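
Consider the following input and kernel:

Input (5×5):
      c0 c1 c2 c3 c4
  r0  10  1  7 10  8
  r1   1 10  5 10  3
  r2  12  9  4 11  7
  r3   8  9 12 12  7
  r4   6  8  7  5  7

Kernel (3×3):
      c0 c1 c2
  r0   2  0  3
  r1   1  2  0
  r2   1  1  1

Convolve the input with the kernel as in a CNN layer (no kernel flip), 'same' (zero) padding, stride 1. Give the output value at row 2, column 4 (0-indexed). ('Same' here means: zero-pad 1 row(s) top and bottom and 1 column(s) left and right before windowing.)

64

The receptive field on the zero-padded input at this output position is [10 3 0 / 11 7 0 / 12 7 0]. Elementwise product with the kernel and sum: 10·2 + 0·3 + 11·1 + 7·2 + 12·1 + 7·1 + 0·1.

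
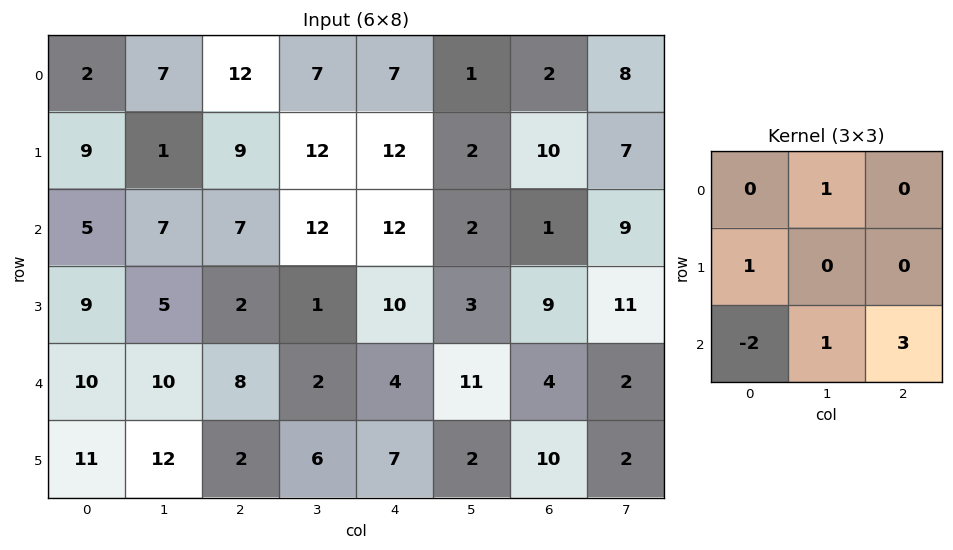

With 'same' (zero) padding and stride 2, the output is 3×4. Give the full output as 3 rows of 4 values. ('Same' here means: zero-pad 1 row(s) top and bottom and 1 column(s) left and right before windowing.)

Output[0,0]: The receptive field on the zero-padded input at this output position is [0 0 0 / 0 2 7 / 0 9 1]. Elementwise product with the kernel and sum: 0·1 + 0·1 + 0·-2 + 9·1 + 1·3.

12 50 1 28
33 11 41 48
56 8 13 32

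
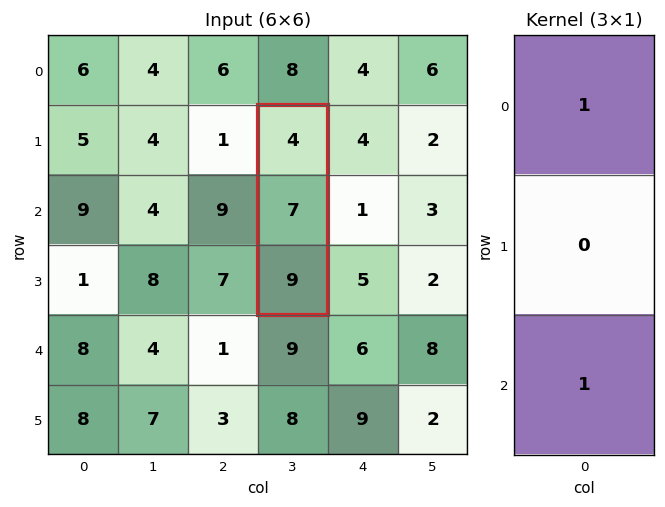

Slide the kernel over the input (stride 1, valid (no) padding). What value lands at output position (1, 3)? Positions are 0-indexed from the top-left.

The receptive field on the input at this output position is [4 / 7 / 9]. Elementwise product with the kernel and sum: 4·1 + 9·1.

13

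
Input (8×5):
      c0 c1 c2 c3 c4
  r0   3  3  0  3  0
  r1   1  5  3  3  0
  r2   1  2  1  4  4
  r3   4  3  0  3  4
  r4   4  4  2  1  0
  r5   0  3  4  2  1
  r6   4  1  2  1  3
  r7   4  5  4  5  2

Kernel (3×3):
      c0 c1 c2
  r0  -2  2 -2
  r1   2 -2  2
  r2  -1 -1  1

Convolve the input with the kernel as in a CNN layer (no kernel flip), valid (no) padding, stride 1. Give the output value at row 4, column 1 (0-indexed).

-6

The receptive field on the input at this output position is [4 2 1 / 3 4 2 / 1 2 1]. Elementwise product with the kernel and sum: 4·-2 + 2·2 + 1·-2 + 3·2 + 4·-2 + 2·2 + 1·-1 + 2·-1 + 1·1.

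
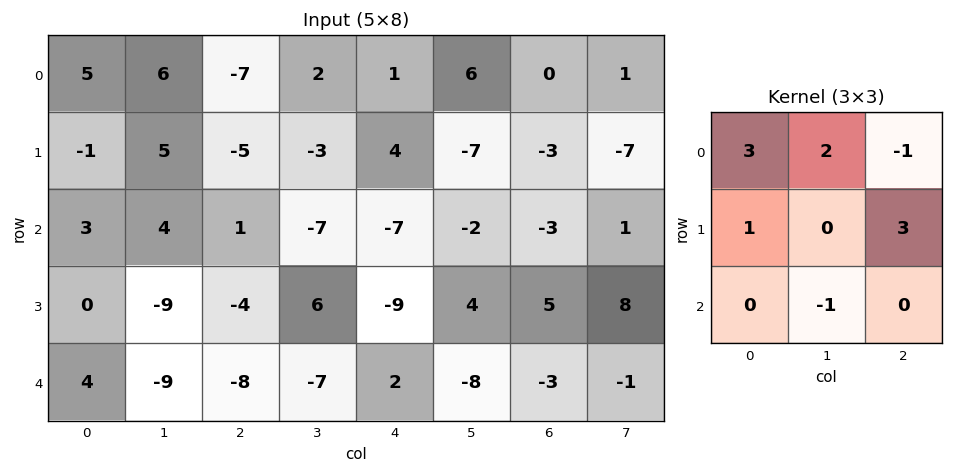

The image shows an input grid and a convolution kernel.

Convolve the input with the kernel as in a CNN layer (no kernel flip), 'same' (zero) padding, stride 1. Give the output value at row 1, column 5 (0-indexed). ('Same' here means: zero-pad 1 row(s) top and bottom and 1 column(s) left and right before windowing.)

The receptive field on the zero-padded input at this output position is [1 6 0 / 4 -7 -3 / -7 -2 -3]. Elementwise product with the kernel and sum: 1·3 + 6·2 + 0·-1 + 4·1 + -3·3 + -2·-1.

12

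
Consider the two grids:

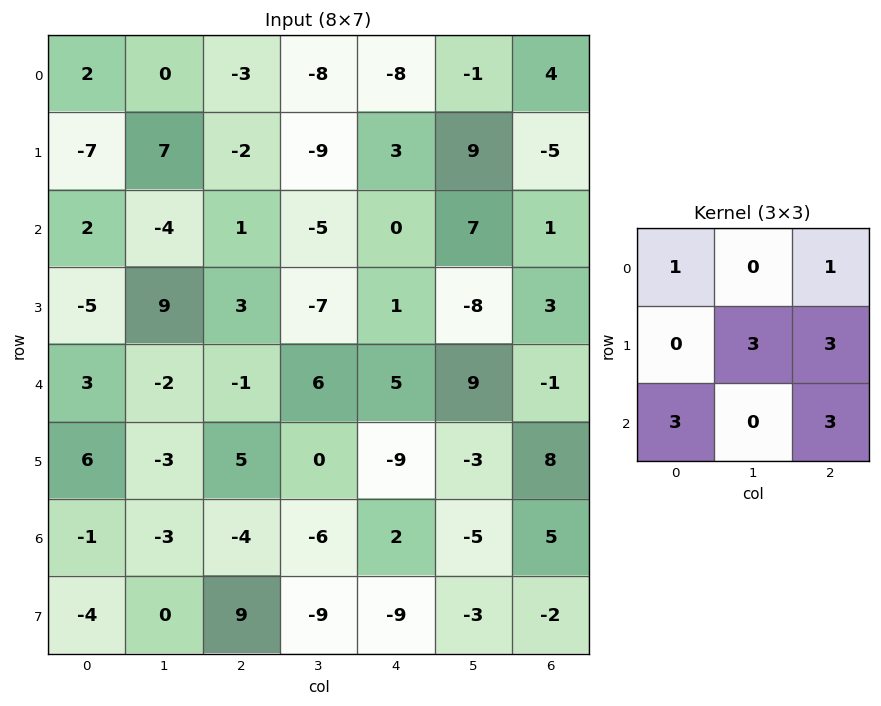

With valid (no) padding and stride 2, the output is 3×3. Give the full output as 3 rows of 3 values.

Output[0,0]: The receptive field on the input at this output position is [2 0 -3 / -7 7 -2 / 2 -4 1]. Elementwise product with the kernel and sum: 2·1 + -3·1 + 7·3 + -2·3 + 2·3 + 1·3.

23 -26 11
45 -5 -2
-7 -29 40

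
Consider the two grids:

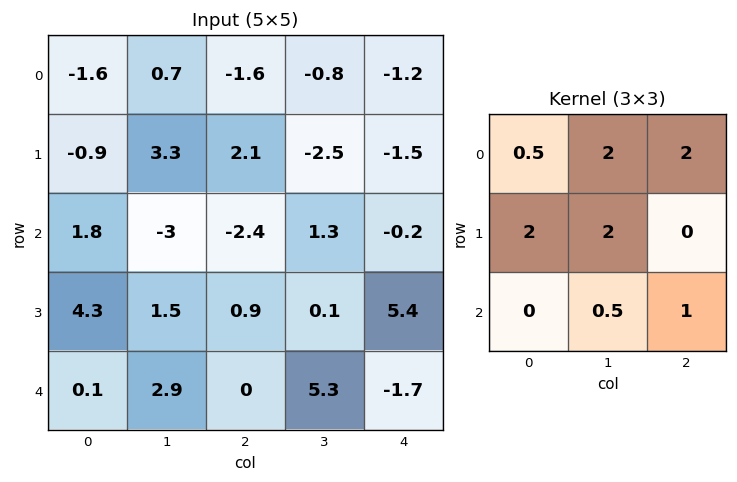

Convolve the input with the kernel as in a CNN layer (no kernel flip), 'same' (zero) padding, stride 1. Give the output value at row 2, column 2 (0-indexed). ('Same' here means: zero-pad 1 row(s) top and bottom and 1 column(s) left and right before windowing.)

The receptive field on the zero-padded input at this output position is [3.3 2.1 -2.5 / -3 -2.4 1.3 / 1.5 0.9 0.1]. Elementwise product with the kernel and sum: 3.3·0.5 + 2.1·2 + -2.5·2 + -3·2 + -2.4·2 + 0.9·0.5 + 0.1·1.

-9.4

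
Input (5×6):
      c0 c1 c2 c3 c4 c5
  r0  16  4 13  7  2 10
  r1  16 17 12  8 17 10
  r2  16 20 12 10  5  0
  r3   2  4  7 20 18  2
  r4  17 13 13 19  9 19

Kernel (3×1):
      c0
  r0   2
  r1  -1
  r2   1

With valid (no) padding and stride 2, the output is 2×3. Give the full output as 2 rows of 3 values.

32 26 -8
47 30 1

Output[0,0]: The receptive field on the input at this output position is [16 / 16 / 16]. Elementwise product with the kernel and sum: 16·2 + 16·-1 + 16·1.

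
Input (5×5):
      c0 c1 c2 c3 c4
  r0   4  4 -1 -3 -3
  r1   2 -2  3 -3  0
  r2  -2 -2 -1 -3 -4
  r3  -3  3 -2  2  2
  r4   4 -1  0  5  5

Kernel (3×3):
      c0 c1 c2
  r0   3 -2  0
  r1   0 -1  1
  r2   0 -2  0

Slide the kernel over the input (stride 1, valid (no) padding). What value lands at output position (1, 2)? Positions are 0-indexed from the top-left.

10

The receptive field on the input at this output position is [3 -3 0 / -1 -3 -4 / -2 2 2]. Elementwise product with the kernel and sum: 3·3 + -3·-2 + -3·-1 + -4·1 + 2·-2.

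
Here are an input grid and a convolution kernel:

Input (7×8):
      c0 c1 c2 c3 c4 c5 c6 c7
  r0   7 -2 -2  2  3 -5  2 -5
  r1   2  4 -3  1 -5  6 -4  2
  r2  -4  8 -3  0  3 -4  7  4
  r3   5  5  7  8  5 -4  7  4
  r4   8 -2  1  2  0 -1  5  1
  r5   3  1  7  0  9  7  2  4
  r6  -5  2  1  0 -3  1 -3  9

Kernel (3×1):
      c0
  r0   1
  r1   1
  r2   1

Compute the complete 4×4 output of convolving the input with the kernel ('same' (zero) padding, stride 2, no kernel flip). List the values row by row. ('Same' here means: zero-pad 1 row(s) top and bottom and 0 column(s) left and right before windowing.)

Output[0,0]: The receptive field on the zero-padded input at this output position is [0 / 7 / 2]. Elementwise product with the kernel and sum: 0·1 + 7·1 + 2·1.
Output[0,1]: The receptive field on the zero-padded input at this output position is [0 / -2 / -3]. Elementwise product with the kernel and sum: 0·1 + -2·1 + -3·1.

9 -5 -2 -2
3 1 3 10
16 15 14 14
-2 8 6 -1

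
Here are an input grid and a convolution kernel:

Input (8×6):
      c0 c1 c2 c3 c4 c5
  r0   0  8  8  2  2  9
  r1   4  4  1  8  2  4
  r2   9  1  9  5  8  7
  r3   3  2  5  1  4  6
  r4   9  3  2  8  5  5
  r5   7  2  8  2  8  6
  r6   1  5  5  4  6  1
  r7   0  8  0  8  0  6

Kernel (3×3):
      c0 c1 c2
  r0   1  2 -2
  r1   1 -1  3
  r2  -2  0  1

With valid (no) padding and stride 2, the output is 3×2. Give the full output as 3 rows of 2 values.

-6 -3
-7 20
43 34

Output[0,0]: The receptive field on the input at this output position is [0 8 8 / 4 4 1 / 9 1 9]. Elementwise product with the kernel and sum: 0·1 + 8·2 + 8·-2 + 4·1 + 4·-1 + 1·3 + 9·-2 + 9·1.
Output[0,1]: The receptive field on the input at this output position is [8 2 2 / 1 8 2 / 9 5 8]. Elementwise product with the kernel and sum: 8·1 + 2·2 + 2·-2 + 1·1 + 8·-1 + 2·3 + 9·-2 + 8·1.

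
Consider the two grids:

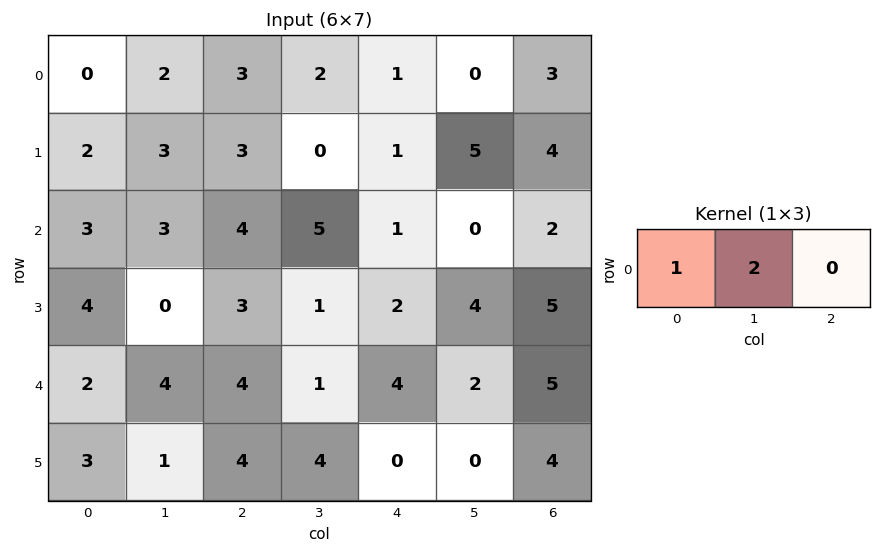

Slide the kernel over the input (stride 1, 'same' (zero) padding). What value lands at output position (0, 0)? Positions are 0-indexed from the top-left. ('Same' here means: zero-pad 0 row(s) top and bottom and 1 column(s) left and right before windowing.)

The receptive field on the zero-padded input at this output position is [0 0 2]. Elementwise product with the kernel and sum: 0·1 + 0·2.

0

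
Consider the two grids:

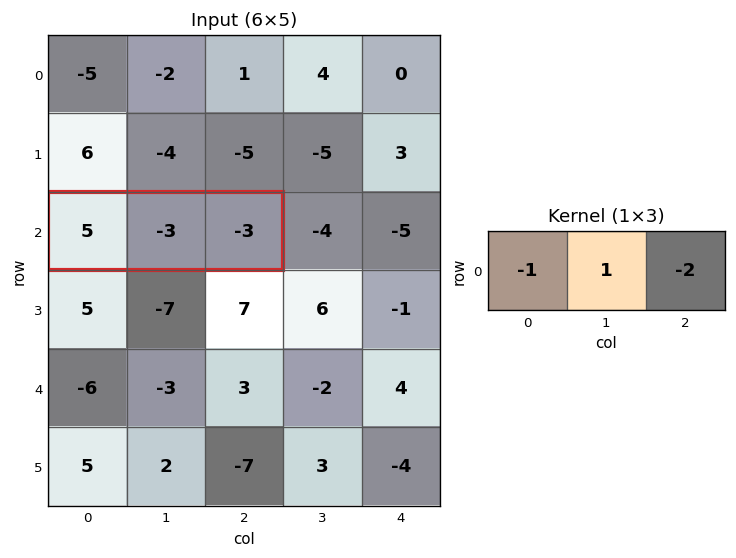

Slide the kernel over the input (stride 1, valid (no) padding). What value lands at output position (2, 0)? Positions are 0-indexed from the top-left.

-2

The receptive field on the input at this output position is [5 -3 -3]. Elementwise product with the kernel and sum: 5·-1 + -3·1 + -3·-2.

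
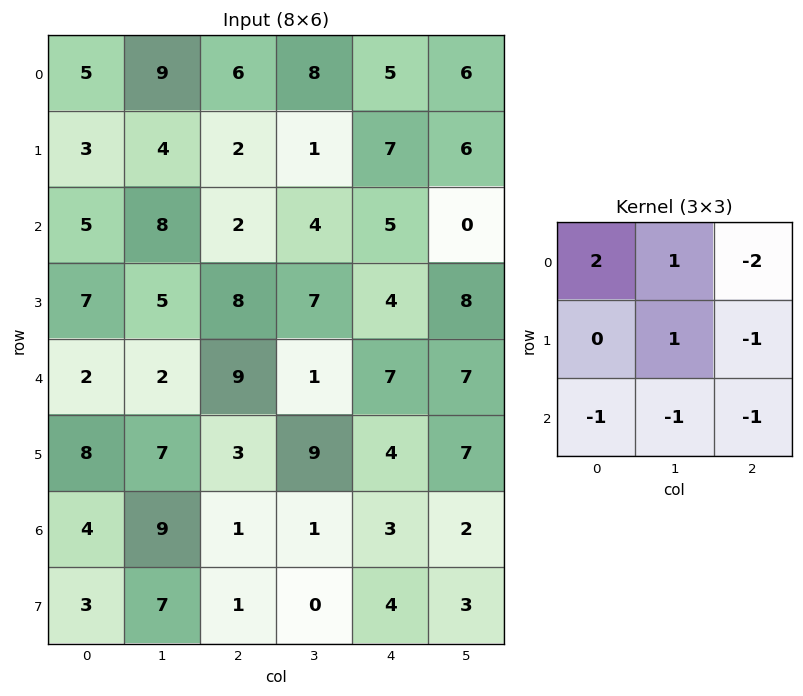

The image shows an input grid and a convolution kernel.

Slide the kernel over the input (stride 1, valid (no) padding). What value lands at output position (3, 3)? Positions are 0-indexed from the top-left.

-18

The receptive field on the input at this output position is [7 4 8 / 1 7 7 / 9 4 7]. Elementwise product with the kernel and sum: 7·2 + 4·1 + 8·-2 + 7·1 + 7·-1 + 9·-1 + 4·-1 + 7·-1.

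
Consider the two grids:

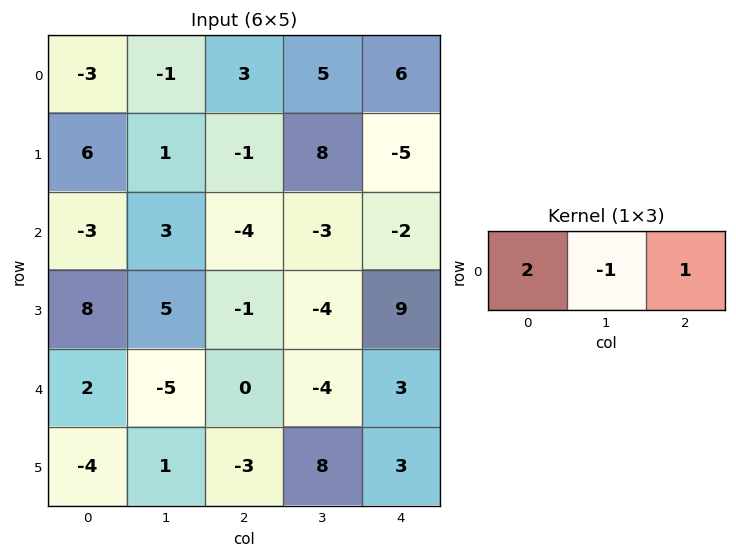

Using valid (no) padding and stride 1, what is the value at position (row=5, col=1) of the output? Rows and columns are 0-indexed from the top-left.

The receptive field on the input at this output position is [1 -3 8]. Elementwise product with the kernel and sum: 1·2 + -3·-1 + 8·1.

13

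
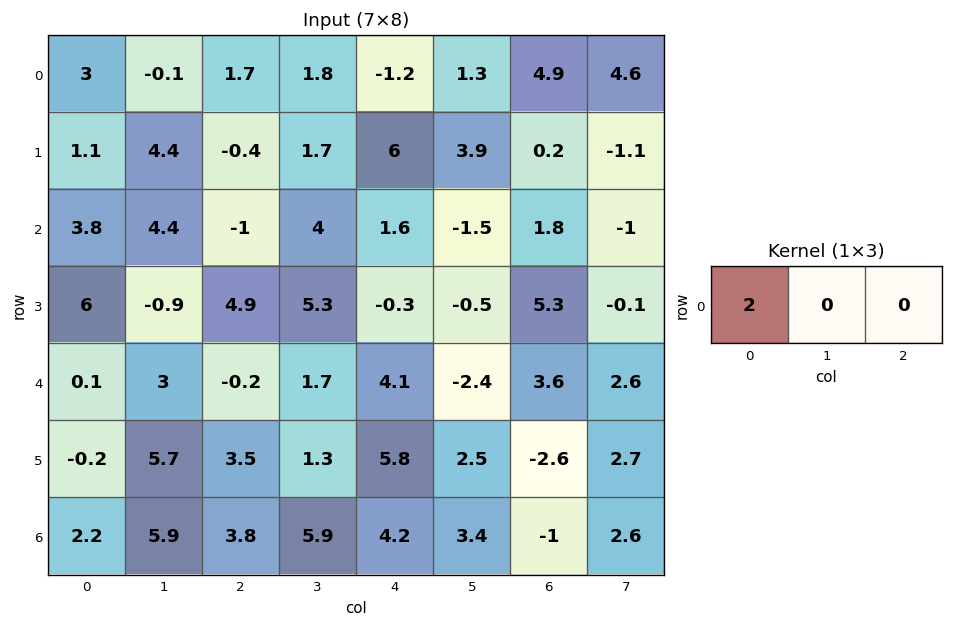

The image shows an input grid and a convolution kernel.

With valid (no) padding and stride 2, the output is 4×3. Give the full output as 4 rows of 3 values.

Output[0,0]: The receptive field on the input at this output position is [3 -0.1 1.7]. Elementwise product with the kernel and sum: 3·2.

6 3.4 -2.4
7.6 -2 3.2
0.2 -0.4 8.2
4.4 7.6 8.4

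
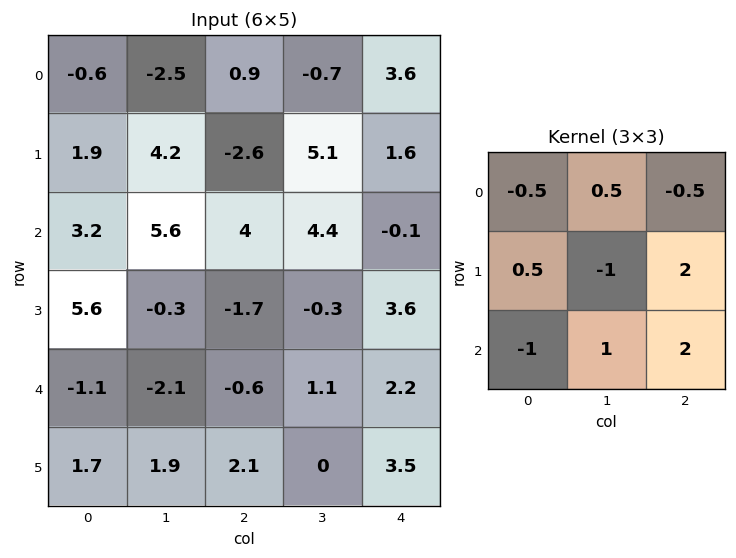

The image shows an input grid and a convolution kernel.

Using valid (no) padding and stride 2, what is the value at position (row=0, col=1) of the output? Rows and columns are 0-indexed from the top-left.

-5.6

The receptive field on the input at this output position is [0.9 -0.7 3.6 / -2.6 5.1 1.6 / 4 4.4 -0.1]. Elementwise product with the kernel and sum: 0.9·-0.5 + -0.7·0.5 + 3.6·-0.5 + -2.6·0.5 + 5.1·-1 + 1.6·2 + 4·-1 + 4.4·1 + -0.1·2.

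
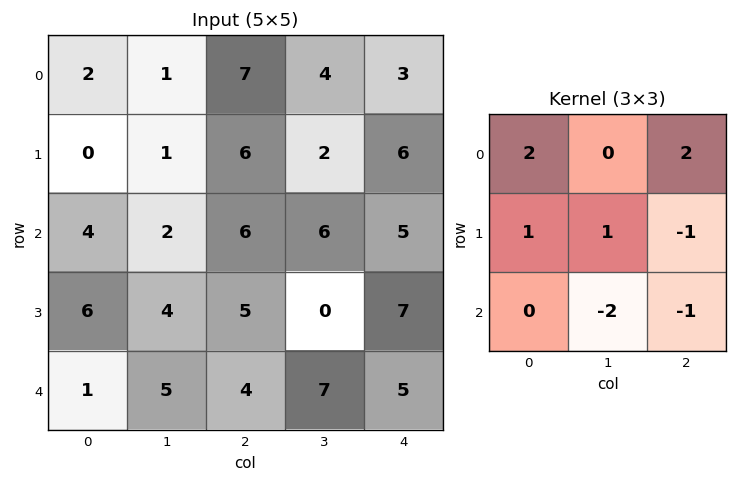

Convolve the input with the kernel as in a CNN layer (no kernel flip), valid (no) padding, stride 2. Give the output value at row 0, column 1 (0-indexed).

The receptive field on the input at this output position is [7 4 3 / 6 2 6 / 6 6 5]. Elementwise product with the kernel and sum: 7·2 + 3·2 + 6·1 + 2·1 + 6·-1 + 6·-2 + 5·-1.

5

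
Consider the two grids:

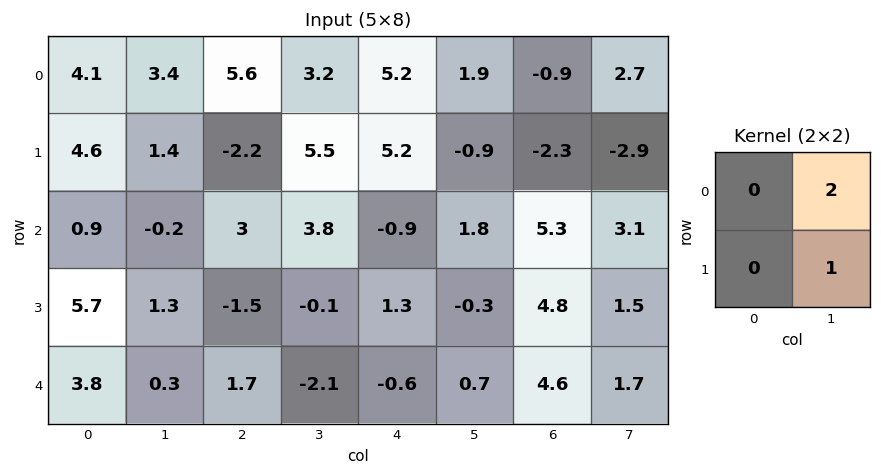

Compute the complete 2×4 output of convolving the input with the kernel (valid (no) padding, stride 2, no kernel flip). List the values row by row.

Output[0,0]: The receptive field on the input at this output position is [4.1 3.4 / 4.6 1.4]. Elementwise product with the kernel and sum: 3.4·2 + 1.4·1.
Output[0,1]: The receptive field on the input at this output position is [5.6 3.2 / -2.2 5.5]. Elementwise product with the kernel and sum: 3.2·2 + 5.5·1.

8.2 11.9 2.9 2.5
0.9 7.5 3.3 7.7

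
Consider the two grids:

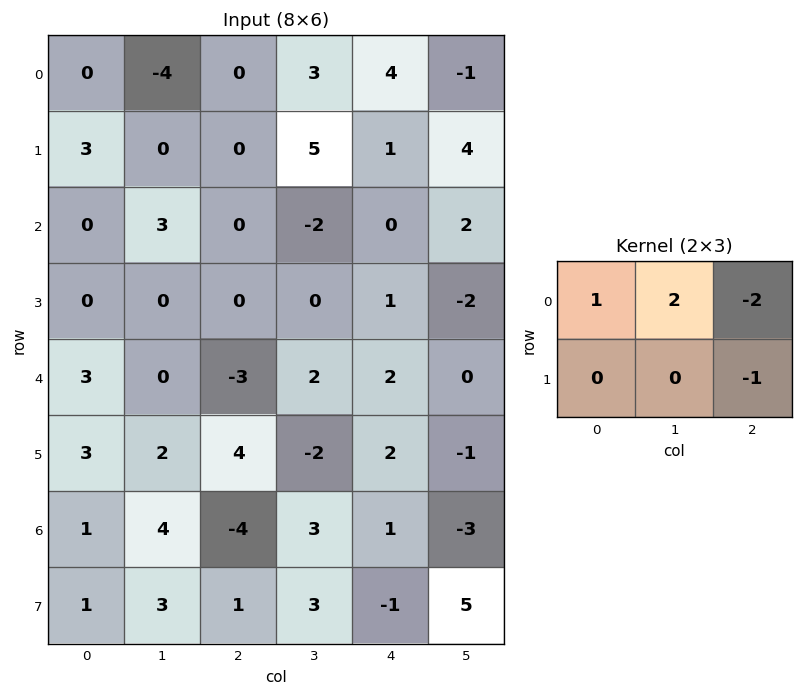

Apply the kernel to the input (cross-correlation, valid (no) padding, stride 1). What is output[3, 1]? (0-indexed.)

The receptive field on the input at this output position is [0 0 0 / 0 -3 2]. Elementwise product with the kernel and sum: 0·1 + 0·2 + 0·-2 + 2·-1.

-2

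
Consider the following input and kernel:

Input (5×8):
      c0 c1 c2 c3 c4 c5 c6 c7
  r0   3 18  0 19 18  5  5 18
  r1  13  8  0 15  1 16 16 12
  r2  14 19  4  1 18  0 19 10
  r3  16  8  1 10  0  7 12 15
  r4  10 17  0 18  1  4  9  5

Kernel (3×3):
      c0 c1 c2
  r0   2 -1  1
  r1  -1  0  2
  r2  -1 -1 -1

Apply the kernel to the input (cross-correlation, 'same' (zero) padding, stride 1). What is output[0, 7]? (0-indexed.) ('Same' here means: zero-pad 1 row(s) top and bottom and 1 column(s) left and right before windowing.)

-33

The receptive field on the zero-padded input at this output position is [0 0 0 / 5 18 0 / 16 12 0]. Elementwise product with the kernel and sum: 0·2 + 0·-1 + 0·1 + 5·-1 + 0·2 + 16·-1 + 12·-1 + 0·-1.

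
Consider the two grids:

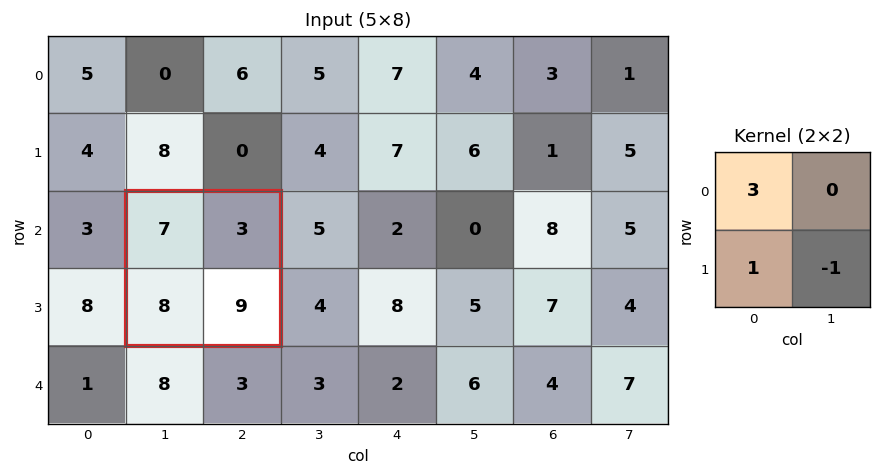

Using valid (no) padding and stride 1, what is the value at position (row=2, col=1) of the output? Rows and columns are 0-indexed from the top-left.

20

The receptive field on the input at this output position is [7 3 / 8 9]. Elementwise product with the kernel and sum: 7·3 + 8·1 + 9·-1.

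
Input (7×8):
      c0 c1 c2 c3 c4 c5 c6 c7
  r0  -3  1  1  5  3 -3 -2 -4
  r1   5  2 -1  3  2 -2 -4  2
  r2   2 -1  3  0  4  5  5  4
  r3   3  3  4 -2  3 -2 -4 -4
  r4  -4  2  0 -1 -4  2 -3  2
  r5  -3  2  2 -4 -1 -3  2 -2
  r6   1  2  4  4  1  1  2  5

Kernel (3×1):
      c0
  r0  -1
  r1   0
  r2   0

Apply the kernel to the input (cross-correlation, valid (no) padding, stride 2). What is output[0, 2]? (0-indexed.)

-3

The receptive field on the input at this output position is [3 / 2 / 4]. Elementwise product with the kernel and sum: 3·-1.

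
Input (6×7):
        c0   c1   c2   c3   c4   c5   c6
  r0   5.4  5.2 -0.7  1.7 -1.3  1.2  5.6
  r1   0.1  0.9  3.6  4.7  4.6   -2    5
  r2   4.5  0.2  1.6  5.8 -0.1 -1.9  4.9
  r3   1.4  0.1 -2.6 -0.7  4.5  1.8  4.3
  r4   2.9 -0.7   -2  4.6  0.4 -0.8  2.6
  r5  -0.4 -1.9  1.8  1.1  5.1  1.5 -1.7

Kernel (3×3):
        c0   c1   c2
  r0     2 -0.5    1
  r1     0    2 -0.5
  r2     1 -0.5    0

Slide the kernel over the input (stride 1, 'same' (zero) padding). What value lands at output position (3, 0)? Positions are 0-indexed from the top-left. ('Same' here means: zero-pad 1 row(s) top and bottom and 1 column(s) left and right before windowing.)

-0.75

The receptive field on the zero-padded input at this output position is [0 4.5 0.2 / 0 1.4 0.1 / 0 2.9 -0.7]. Elementwise product with the kernel and sum: 0·2 + 4.5·-0.5 + 0.2·1 + 1.4·2 + 0.1·-0.5 + 0·1 + 2.9·-0.5.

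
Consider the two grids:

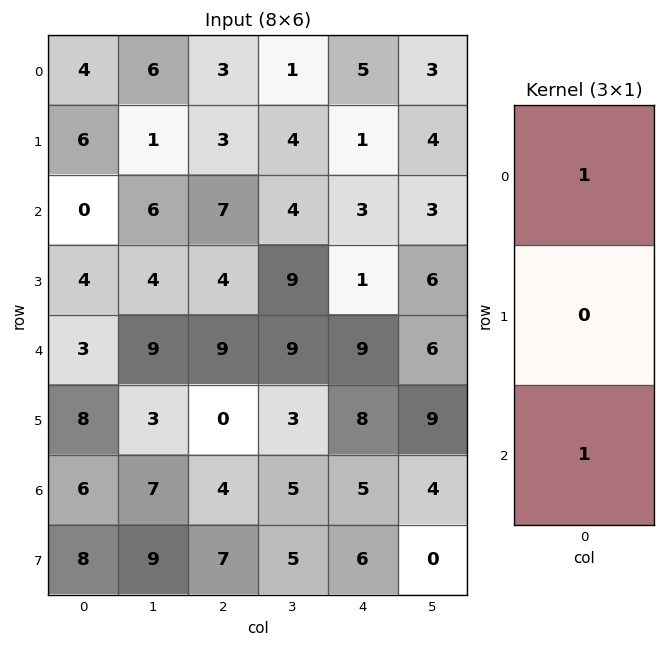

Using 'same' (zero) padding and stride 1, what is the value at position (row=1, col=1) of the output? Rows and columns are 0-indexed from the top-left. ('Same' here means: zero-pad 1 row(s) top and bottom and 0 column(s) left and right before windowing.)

12

The receptive field on the zero-padded input at this output position is [6 / 1 / 6]. Elementwise product with the kernel and sum: 6·1 + 6·1.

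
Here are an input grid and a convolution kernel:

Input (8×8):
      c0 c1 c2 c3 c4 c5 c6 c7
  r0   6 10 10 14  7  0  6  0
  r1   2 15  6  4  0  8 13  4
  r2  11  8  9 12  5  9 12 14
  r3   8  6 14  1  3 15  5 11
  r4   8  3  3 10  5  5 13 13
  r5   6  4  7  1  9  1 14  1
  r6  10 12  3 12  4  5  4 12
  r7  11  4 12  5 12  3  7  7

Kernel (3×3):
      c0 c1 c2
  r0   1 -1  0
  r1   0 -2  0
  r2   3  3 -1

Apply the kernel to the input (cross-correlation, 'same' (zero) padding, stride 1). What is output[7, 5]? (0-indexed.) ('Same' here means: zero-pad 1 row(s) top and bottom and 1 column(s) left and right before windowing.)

The receptive field on the zero-padded input at this output position is [4 5 4 / 12 3 7 / 0 0 0]. Elementwise product with the kernel and sum: 4·1 + 5·-1 + 3·-2 + 0·3 + 0·3 + 0·-1.

-7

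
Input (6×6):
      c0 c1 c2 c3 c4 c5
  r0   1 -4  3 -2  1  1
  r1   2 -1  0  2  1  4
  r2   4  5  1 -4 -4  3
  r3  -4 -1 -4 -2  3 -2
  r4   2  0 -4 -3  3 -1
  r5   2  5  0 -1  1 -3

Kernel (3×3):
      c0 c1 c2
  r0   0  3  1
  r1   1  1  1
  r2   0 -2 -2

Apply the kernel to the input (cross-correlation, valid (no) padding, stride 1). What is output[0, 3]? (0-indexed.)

The receptive field on the input at this output position is [-2 1 1 / 2 1 4 / -4 -4 3]. Elementwise product with the kernel and sum: 1·3 + 1·1 + 2·1 + 1·1 + 4·1 + -4·-2 + 3·-2.

13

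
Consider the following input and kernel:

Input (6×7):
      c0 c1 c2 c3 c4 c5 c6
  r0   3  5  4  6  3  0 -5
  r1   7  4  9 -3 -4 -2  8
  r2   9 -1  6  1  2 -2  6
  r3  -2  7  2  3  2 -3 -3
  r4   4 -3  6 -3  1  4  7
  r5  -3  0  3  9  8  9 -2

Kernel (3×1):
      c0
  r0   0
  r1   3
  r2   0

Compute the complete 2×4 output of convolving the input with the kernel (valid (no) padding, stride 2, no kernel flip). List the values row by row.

Output[0,0]: The receptive field on the input at this output position is [3 / 7 / 9]. Elementwise product with the kernel and sum: 7·3.
Output[0,1]: The receptive field on the input at this output position is [4 / 9 / 6]. Elementwise product with the kernel and sum: 9·3.

21 27 -12 24
-6 6 6 -9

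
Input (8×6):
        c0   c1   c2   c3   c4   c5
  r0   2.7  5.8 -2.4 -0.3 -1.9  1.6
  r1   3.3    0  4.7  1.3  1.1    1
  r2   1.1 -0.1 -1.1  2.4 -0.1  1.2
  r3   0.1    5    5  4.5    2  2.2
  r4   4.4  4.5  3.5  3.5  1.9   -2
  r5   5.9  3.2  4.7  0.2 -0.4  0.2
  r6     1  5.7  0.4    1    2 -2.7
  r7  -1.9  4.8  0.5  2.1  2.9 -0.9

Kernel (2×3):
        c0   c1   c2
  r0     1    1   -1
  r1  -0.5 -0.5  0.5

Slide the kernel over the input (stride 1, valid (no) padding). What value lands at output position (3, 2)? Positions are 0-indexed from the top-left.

The receptive field on the input at this output position is [5 4.5 2 / 3.5 3.5 1.9]. Elementwise product with the kernel and sum: 5·1 + 4.5·1 + 2·-1 + 3.5·-0.5 + 3.5·-0.5 + 1.9·0.5.

4.95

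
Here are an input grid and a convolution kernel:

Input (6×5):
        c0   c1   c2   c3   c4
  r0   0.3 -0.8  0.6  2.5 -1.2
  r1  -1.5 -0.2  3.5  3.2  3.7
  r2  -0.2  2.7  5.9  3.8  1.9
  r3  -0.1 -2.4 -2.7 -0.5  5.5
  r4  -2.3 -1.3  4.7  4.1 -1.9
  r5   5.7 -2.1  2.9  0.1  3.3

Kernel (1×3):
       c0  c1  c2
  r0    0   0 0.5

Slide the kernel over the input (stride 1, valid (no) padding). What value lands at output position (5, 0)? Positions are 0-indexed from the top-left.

The receptive field on the input at this output position is [5.7 -2.1 2.9]. Elementwise product with the kernel and sum: 2.9·0.5.

1.45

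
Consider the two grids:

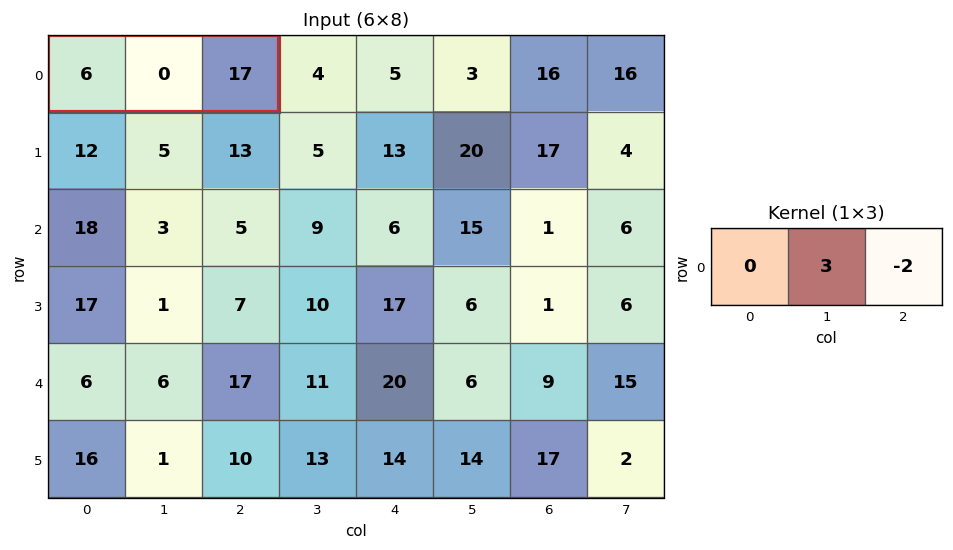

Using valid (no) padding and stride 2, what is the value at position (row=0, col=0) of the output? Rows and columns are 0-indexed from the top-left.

The receptive field on the input at this output position is [6 0 17]. Elementwise product with the kernel and sum: 0·3 + 17·-2.

-34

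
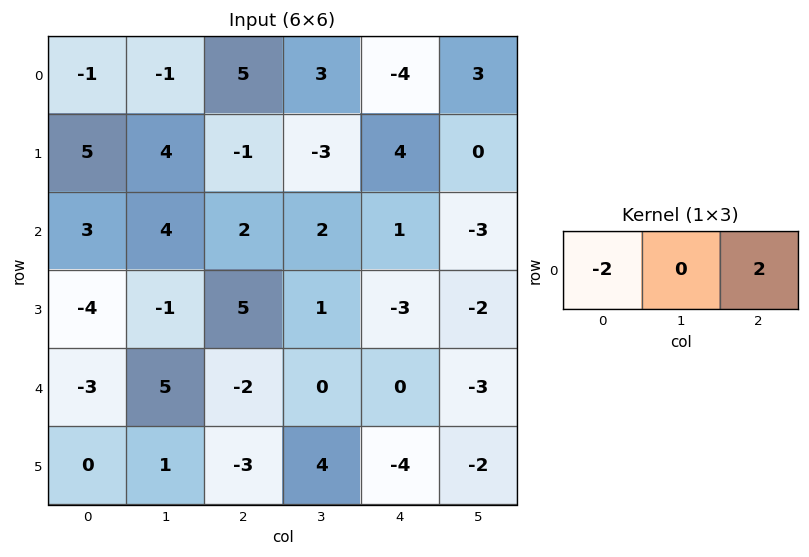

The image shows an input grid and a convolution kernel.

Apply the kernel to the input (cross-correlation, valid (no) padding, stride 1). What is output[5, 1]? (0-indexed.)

The receptive field on the input at this output position is [1 -3 4]. Elementwise product with the kernel and sum: 1·-2 + 4·2.

6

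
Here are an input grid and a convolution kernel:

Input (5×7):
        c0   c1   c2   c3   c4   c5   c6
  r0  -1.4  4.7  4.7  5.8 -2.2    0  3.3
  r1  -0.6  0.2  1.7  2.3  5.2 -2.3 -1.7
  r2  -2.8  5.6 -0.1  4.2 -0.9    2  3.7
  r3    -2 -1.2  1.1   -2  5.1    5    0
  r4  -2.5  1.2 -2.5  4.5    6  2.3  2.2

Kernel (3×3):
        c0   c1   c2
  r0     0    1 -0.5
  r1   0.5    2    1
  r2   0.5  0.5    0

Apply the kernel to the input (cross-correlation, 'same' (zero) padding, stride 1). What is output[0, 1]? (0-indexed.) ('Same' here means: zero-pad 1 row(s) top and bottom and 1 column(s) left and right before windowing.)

The receptive field on the zero-padded input at this output position is [0 0 0 / -1.4 4.7 4.7 / -0.6 0.2 1.7]. Elementwise product with the kernel and sum: 0·1 + 0·-0.5 + -1.4·0.5 + 4.7·2 + 4.7·1 + -0.6·0.5 + 0.2·0.5.

13.2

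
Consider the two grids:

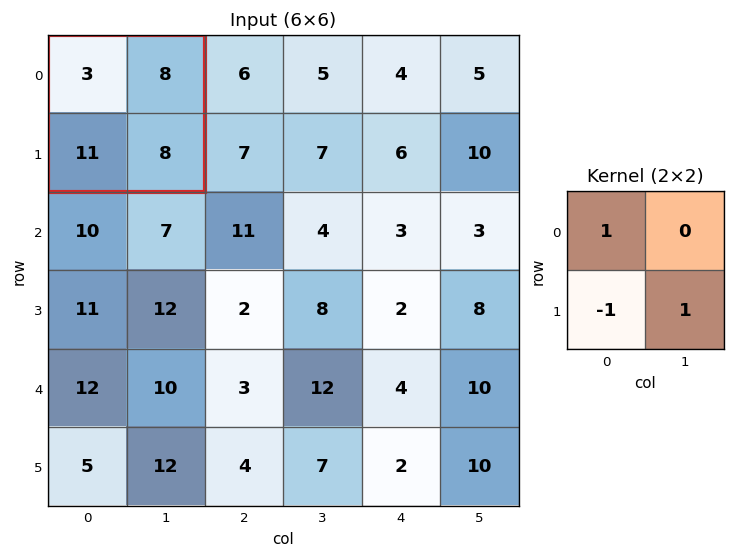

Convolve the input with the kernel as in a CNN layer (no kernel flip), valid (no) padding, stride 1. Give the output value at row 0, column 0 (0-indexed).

The receptive field on the input at this output position is [3 8 / 11 8]. Elementwise product with the kernel and sum: 3·1 + 11·-1 + 8·1.

0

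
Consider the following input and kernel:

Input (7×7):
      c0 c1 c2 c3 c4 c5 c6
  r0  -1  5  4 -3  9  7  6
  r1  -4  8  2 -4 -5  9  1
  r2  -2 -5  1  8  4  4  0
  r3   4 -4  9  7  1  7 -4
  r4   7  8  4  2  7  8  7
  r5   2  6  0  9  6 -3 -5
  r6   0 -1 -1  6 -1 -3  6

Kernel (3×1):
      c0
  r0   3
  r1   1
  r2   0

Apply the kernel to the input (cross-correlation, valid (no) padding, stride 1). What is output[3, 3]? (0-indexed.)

The receptive field on the input at this output position is [7 / 2 / 9]. Elementwise product with the kernel and sum: 7·3 + 2·1.

23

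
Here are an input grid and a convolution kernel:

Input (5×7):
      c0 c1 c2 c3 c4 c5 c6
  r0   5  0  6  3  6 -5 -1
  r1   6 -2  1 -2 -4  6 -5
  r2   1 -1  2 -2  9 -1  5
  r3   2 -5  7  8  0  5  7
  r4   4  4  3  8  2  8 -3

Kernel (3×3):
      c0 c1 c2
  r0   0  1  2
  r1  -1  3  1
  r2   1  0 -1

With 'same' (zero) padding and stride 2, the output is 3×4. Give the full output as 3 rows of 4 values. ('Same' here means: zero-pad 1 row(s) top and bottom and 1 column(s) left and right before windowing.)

Output[0,0]: The receptive field on the zero-padded input at this output position is [0 0 0 / 0 5 0 / 0 6 -2]. Elementwise product with the kernel and sum: 0·1 + 0·2 + 0·-1 + 5·3 + 0·1 + 0·1 + -2·-1.
Output[0,1]: The receptive field on the zero-padded input at this output position is [0 0 0 / 0 6 3 / -2 1 -2]. Elementwise product with the kernel and sum: 0·1 + 0·2 + 0·-1 + 6·3 + 3·1 + -2·1 + -2·-1.

17 21 2 8
9 -11 39 16
8 36 16 -10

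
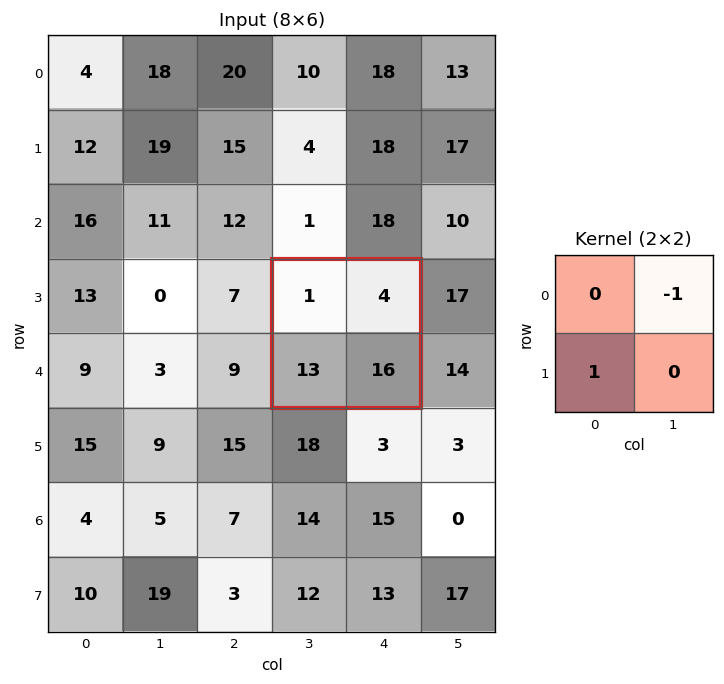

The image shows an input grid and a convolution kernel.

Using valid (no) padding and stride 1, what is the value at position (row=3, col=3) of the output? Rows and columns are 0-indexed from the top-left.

The receptive field on the input at this output position is [1 4 / 13 16]. Elementwise product with the kernel and sum: 4·-1 + 13·1.

9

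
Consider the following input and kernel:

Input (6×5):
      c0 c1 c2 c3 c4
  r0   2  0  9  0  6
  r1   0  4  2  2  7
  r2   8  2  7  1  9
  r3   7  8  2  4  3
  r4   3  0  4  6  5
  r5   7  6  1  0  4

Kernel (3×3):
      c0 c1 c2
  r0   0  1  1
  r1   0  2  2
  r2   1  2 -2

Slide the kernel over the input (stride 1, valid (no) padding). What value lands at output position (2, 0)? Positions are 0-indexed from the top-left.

The receptive field on the input at this output position is [8 2 7 / 7 8 2 / 3 0 4]. Elementwise product with the kernel and sum: 2·1 + 7·1 + 8·2 + 2·2 + 3·1 + 0·2 + 4·-2.

24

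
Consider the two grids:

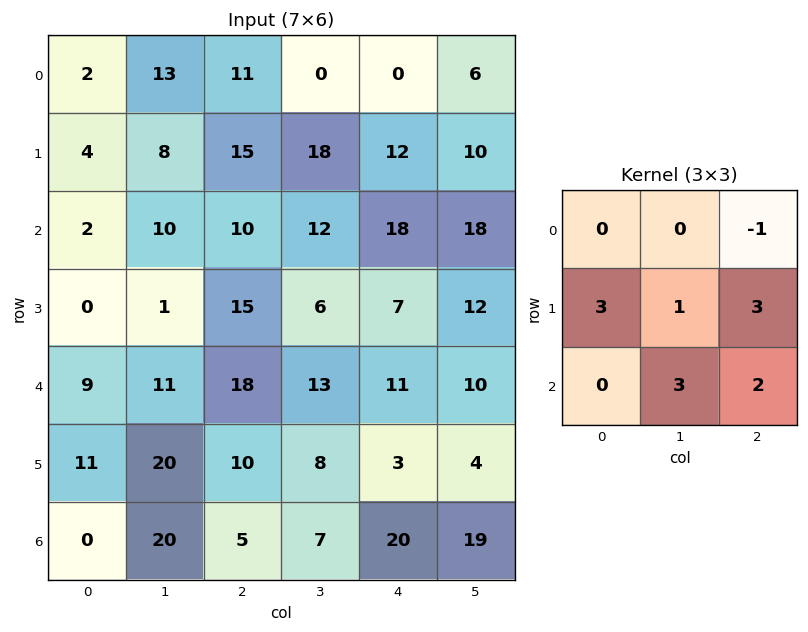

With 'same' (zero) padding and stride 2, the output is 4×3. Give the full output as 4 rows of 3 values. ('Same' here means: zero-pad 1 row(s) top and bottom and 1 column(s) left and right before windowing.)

69 131 74
26 115 143
114 130 85
40 78 94

Output[0,0]: The receptive field on the zero-padded input at this output position is [0 0 0 / 0 2 13 / 0 4 8]. Elementwise product with the kernel and sum: 0·-1 + 0·3 + 2·1 + 13·3 + 4·3 + 8·2.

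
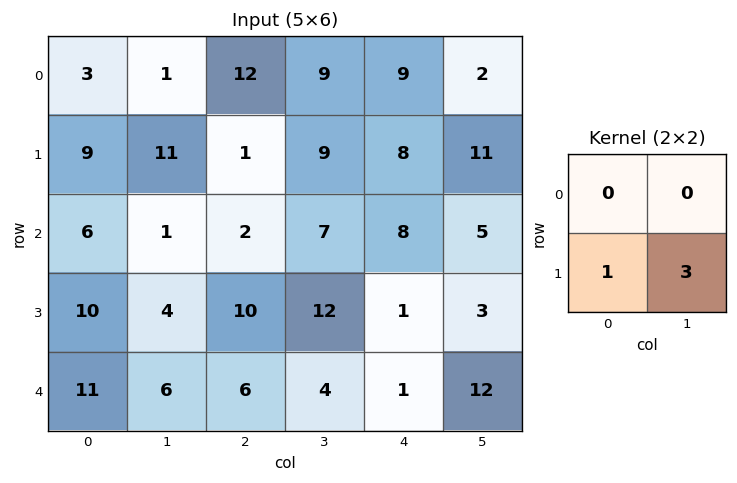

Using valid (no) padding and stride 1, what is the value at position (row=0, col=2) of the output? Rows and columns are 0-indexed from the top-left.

28

The receptive field on the input at this output position is [12 9 / 1 9]. Elementwise product with the kernel and sum: 1·1 + 9·3.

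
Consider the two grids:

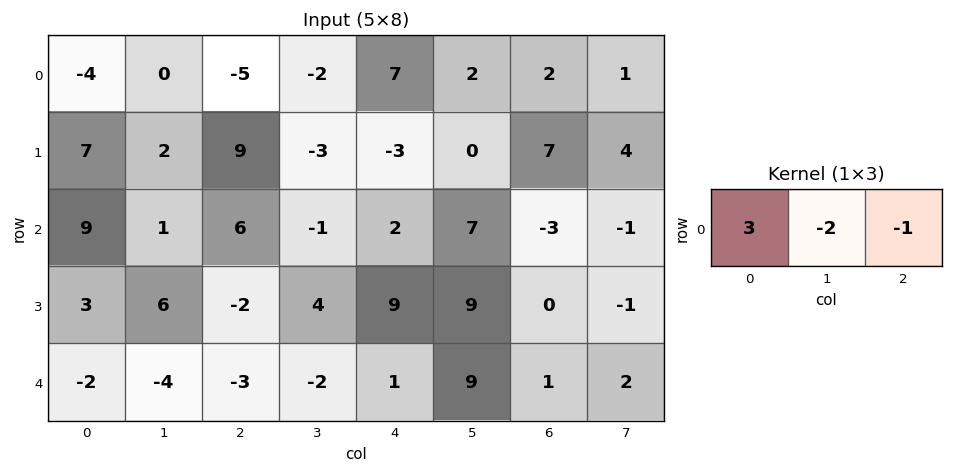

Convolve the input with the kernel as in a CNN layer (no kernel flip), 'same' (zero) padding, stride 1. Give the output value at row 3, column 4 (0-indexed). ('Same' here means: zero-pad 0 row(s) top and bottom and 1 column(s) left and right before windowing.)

The receptive field on the zero-padded input at this output position is [4 9 9]. Elementwise product with the kernel and sum: 4·3 + 9·-2 + 9·-1.

-15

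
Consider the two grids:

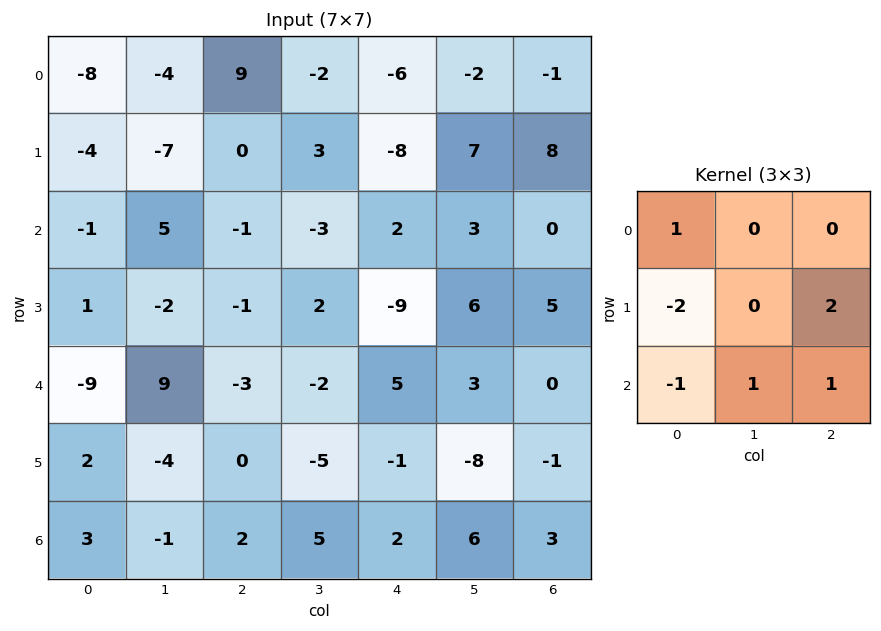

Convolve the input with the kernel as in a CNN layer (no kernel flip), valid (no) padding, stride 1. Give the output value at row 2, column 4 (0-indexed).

28

The receptive field on the input at this output position is [2 3 0 / -9 6 5 / 5 3 0]. Elementwise product with the kernel and sum: 2·1 + -9·-2 + 5·2 + 5·-1 + 3·1 + 0·1.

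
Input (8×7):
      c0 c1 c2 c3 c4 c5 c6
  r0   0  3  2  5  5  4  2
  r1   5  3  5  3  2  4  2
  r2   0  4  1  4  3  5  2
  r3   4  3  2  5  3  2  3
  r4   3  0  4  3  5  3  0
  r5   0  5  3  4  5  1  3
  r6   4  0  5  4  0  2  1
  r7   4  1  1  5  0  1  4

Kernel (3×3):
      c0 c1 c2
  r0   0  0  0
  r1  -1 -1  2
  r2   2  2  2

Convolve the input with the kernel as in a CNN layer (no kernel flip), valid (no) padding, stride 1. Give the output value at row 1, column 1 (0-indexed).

The receptive field on the input at this output position is [3 5 3 / 4 1 4 / 3 2 5]. Elementwise product with the kernel and sum: 4·-1 + 1·-1 + 4·2 + 3·2 + 2·2 + 5·2.

23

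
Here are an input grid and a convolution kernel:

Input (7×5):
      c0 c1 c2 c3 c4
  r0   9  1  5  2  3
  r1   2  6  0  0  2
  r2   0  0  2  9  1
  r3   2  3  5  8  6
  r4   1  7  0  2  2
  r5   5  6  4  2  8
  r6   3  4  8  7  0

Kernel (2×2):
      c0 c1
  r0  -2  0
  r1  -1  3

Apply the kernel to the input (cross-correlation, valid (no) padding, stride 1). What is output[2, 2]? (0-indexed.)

15

The receptive field on the input at this output position is [2 9 / 5 8]. Elementwise product with the kernel and sum: 2·-2 + 5·-1 + 8·3.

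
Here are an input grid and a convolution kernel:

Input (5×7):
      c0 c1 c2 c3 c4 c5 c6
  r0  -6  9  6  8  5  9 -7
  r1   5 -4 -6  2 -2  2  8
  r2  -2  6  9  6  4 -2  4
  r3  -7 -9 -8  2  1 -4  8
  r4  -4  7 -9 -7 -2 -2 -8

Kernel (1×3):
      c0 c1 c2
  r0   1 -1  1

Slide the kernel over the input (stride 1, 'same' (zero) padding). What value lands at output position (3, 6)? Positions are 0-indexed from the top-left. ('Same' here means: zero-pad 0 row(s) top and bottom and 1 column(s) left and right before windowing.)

The receptive field on the zero-padded input at this output position is [-4 8 0]. Elementwise product with the kernel and sum: -4·1 + 8·-1 + 0·1.

-12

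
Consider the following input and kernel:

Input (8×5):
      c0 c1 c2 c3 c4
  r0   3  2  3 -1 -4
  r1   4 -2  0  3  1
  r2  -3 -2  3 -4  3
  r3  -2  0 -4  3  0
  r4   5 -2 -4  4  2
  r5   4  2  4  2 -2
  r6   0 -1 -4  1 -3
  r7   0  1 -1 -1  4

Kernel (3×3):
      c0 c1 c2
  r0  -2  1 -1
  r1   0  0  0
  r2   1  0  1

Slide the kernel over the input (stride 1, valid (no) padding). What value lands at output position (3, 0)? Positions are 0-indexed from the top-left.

16

The receptive field on the input at this output position is [-2 0 -4 / 5 -2 -4 / 4 2 4]. Elementwise product with the kernel and sum: -2·-2 + 0·1 + -4·-1 + 4·1 + 4·1.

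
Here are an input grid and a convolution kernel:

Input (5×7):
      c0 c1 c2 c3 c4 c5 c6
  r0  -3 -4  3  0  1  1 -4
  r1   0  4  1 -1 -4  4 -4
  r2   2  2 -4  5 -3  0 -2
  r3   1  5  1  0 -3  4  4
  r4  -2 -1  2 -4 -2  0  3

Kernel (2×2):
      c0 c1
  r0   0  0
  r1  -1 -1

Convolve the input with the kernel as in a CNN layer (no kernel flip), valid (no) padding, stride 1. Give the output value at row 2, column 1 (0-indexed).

-6

The receptive field on the input at this output position is [2 -4 / 5 1]. Elementwise product with the kernel and sum: 5·-1 + 1·-1.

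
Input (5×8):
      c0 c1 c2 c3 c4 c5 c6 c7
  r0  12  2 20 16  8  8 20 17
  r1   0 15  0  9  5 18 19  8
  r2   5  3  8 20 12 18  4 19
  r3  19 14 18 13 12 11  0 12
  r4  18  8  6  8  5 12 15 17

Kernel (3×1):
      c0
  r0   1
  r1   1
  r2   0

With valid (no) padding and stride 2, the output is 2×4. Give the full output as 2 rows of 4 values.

Output[0,0]: The receptive field on the input at this output position is [12 / 0 / 5]. Elementwise product with the kernel and sum: 12·1 + 0·1.
Output[0,1]: The receptive field on the input at this output position is [20 / 0 / 8]. Elementwise product with the kernel and sum: 20·1 + 0·1.

12 20 13 39
24 26 24 4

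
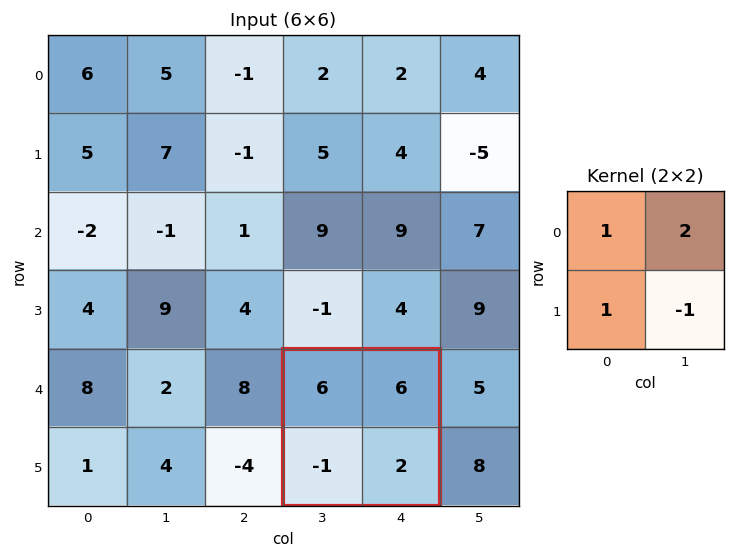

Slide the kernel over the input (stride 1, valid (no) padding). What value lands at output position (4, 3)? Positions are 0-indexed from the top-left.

The receptive field on the input at this output position is [6 6 / -1 2]. Elementwise product with the kernel and sum: 6·1 + 6·2 + -1·1 + 2·-1.

15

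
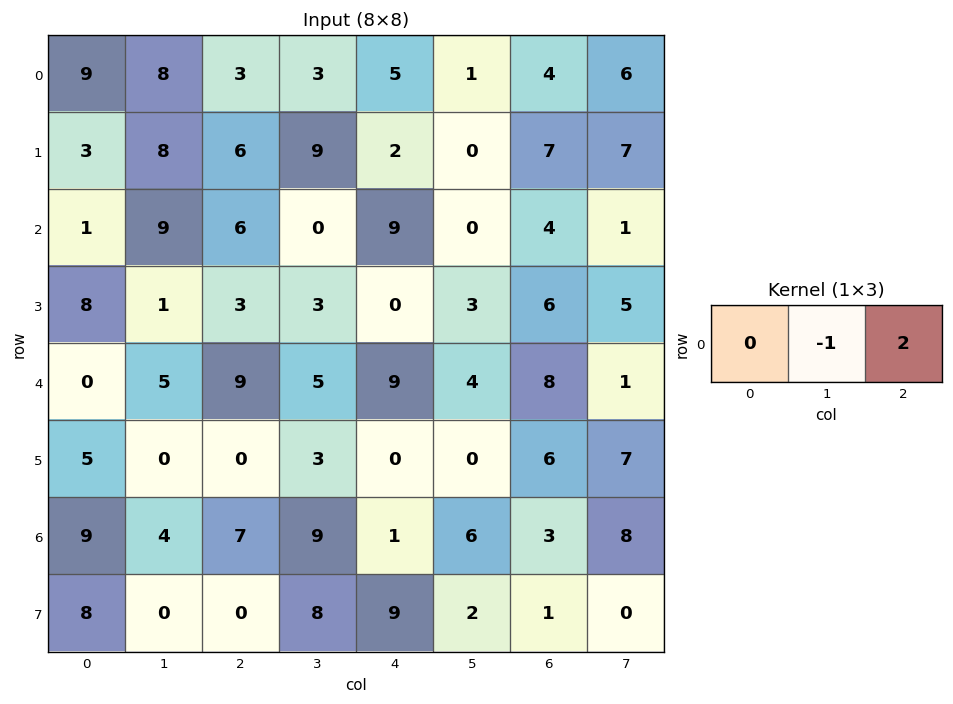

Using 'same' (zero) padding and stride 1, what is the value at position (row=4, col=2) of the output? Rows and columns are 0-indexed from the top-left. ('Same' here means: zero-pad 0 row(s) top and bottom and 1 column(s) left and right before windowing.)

The receptive field on the zero-padded input at this output position is [5 9 5]. Elementwise product with the kernel and sum: 9·-1 + 5·2.

1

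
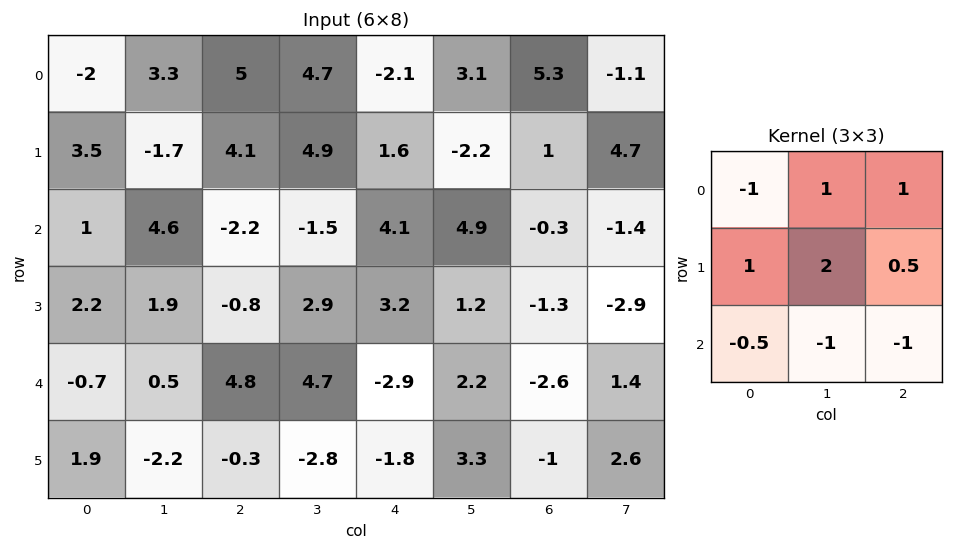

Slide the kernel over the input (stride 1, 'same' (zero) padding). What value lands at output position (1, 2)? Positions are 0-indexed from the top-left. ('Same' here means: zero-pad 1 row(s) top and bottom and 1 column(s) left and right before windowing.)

The receptive field on the zero-padded input at this output position is [3.3 5 4.7 / -1.7 4.1 4.9 / 4.6 -2.2 -1.5]. Elementwise product with the kernel and sum: 3.3·-1 + 5·1 + 4.7·1 + -1.7·1 + 4.1·2 + 4.9·0.5 + 4.6·-0.5 + -2.2·-1 + -1.5·-1.

16.75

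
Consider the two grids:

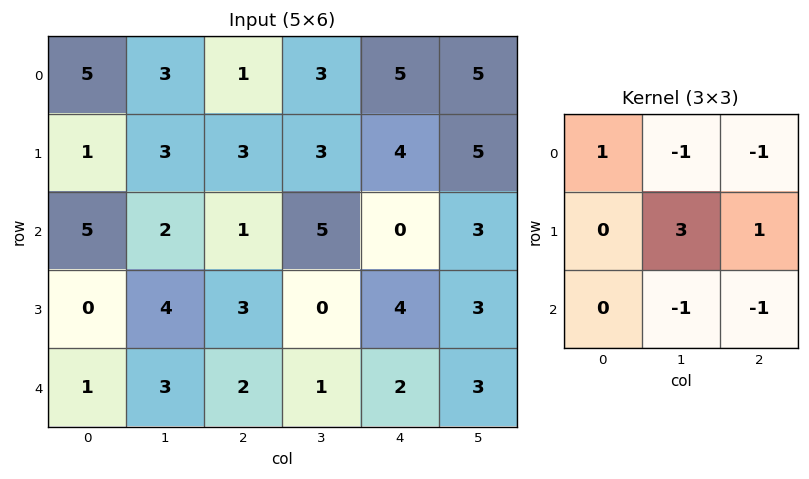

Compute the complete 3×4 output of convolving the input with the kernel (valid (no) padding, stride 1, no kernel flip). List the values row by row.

Output[0,0]: The receptive field on the input at this output position is [5 3 1 / 1 3 3 / 5 2 1]. Elementwise product with the kernel and sum: 5·1 + 3·-1 + 1·-1 + 3·3 + 3·1 + 2·-1 + 1·-1.

10 5 1 7
-5 2 7 -10
12 2 -3 12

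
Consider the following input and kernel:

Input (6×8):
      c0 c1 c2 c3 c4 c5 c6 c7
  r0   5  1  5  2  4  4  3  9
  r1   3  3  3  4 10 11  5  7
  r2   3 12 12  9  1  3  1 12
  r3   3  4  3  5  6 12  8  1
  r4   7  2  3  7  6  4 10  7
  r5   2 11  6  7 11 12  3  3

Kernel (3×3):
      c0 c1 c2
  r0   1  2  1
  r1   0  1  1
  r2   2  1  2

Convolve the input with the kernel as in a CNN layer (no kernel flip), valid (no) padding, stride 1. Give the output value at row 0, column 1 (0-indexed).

The receptive field on the input at this output position is [1 5 2 / 3 3 4 / 12 12 9]. Elementwise product with the kernel and sum: 1·1 + 5·2 + 2·1 + 3·1 + 4·1 + 12·2 + 12·1 + 9·2.

74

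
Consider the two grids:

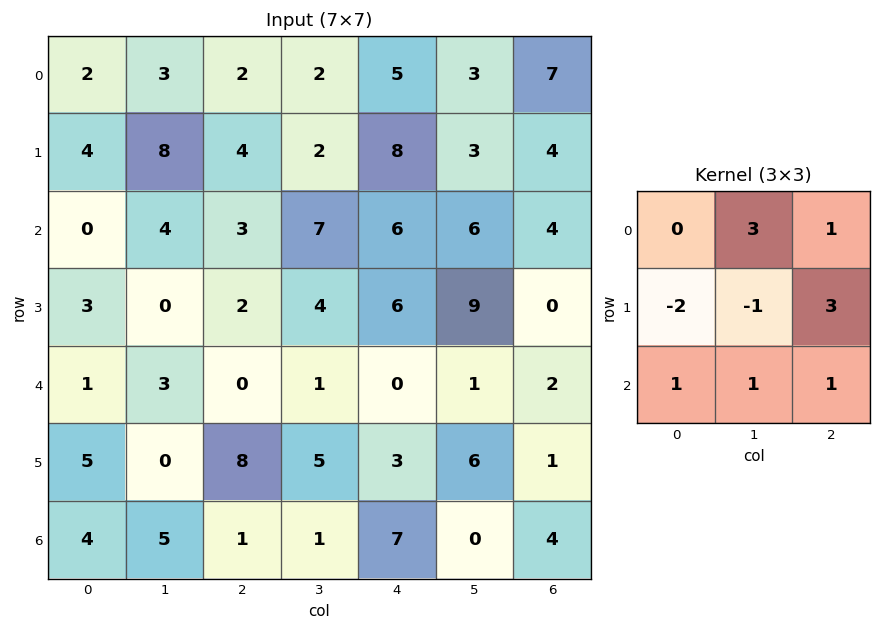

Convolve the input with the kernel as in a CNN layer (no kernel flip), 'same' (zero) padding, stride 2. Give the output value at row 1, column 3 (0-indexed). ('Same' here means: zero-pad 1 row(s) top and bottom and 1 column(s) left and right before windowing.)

5

The receptive field on the zero-padded input at this output position is [3 4 0 / 6 4 0 / 9 0 0]. Elementwise product with the kernel and sum: 4·3 + 0·1 + 6·-2 + 4·-1 + 0·3 + 9·1 + 0·1 + 0·1.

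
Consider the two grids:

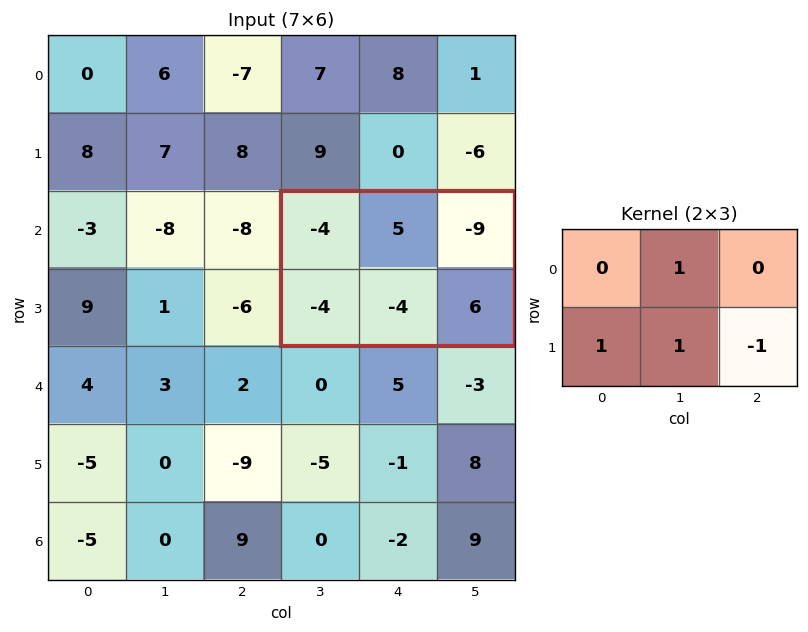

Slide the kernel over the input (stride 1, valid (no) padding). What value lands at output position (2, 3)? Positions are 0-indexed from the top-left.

The receptive field on the input at this output position is [-4 5 -9 / -4 -4 6]. Elementwise product with the kernel and sum: 5·1 + -4·1 + -4·1 + 6·-1.

-9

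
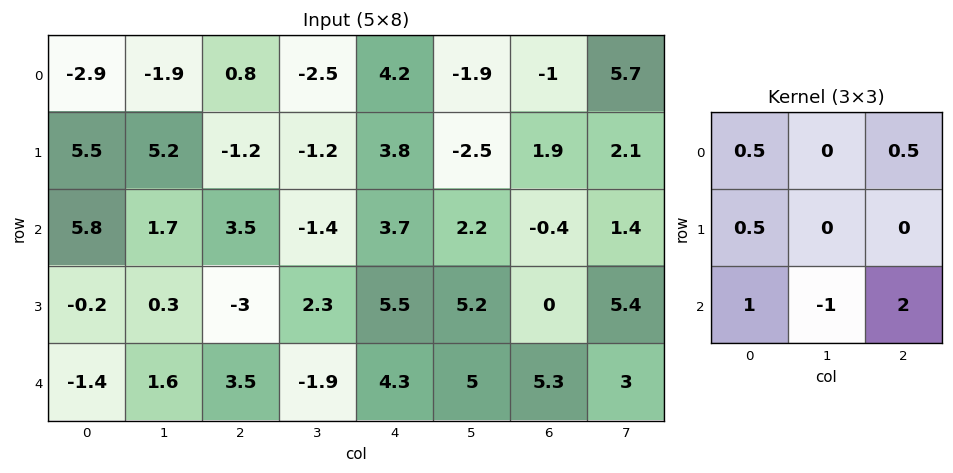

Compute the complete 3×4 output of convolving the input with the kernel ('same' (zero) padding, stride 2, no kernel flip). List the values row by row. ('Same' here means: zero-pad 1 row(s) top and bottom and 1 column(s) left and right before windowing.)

4.9 3.05 -11.25 -1.15
3.4 10.75 4.65 16.9
0.15 2.1 2.8 7.8

Output[0,0]: The receptive field on the zero-padded input at this output position is [0 0 0 / 0 -2.9 -1.9 / 0 5.5 5.2]. Elementwise product with the kernel and sum: 0·0.5 + 0·0.5 + 0·0.5 + 0·1 + 5.5·-1 + 5.2·2.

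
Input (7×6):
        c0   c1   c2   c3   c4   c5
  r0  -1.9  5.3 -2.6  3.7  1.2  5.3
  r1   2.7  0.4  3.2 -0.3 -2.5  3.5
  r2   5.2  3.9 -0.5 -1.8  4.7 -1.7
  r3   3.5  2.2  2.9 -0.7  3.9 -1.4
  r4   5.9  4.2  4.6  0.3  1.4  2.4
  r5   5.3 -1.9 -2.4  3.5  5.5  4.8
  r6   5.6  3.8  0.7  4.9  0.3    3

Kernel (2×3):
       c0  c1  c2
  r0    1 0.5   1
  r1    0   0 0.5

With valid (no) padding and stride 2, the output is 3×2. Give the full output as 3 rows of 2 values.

Output[0,0]: The receptive field on the input at this output position is [-1.9 5.3 -2.6 / 2.7 0.4 3.2]. Elementwise product with the kernel and sum: -1.9·1 + 5.3·0.5 + -2.6·1 + 3.2·0.5.
Output[0,1]: The receptive field on the input at this output position is [-2.6 3.7 1.2 / 3.2 -0.3 -2.5]. Elementwise product with the kernel and sum: -2.6·1 + 3.7·0.5 + 1.2·1 + -2.5·0.5.

-0.25 -0.8
8.1 5.25
11.4 8.9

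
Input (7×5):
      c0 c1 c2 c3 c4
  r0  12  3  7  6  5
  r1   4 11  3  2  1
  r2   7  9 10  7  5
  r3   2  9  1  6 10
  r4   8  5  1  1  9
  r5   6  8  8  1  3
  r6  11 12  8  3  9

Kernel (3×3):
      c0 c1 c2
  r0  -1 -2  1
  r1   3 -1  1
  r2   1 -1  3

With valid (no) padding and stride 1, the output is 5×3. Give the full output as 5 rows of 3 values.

21 41 12
-5 35 47
-11 17 15
23 13 24
24 24 64

Output[0,0]: The receptive field on the input at this output position is [12 3 7 / 4 11 3 / 7 9 10]. Elementwise product with the kernel and sum: 12·-1 + 3·-2 + 7·1 + 4·3 + 11·-1 + 3·1 + 7·1 + 9·-1 + 10·3.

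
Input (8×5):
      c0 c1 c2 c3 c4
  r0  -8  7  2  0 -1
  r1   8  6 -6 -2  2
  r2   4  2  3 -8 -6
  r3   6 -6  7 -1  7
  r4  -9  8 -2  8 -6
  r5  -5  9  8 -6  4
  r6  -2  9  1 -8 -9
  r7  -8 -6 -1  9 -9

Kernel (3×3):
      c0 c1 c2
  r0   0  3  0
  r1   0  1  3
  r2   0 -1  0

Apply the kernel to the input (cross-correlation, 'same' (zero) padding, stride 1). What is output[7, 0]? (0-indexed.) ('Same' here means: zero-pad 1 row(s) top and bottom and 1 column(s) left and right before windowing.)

The receptive field on the zero-padded input at this output position is [0 -2 9 / 0 -8 -6 / 0 0 0]. Elementwise product with the kernel and sum: -2·3 + -8·1 + -6·3 + 0·-1.

-32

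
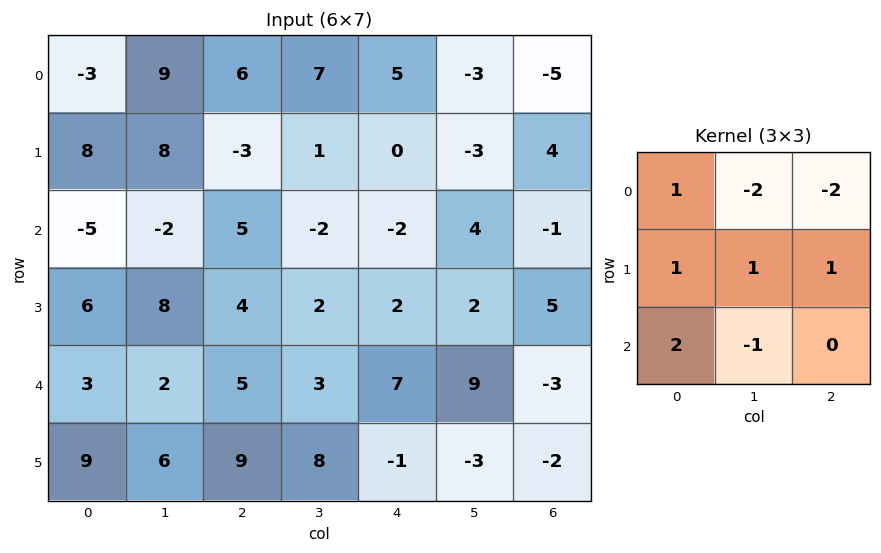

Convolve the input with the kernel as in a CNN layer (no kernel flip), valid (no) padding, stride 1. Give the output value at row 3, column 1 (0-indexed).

9

The receptive field on the input at this output position is [8 4 2 / 2 5 3 / 6 9 8]. Elementwise product with the kernel and sum: 8·1 + 4·-2 + 2·-2 + 2·1 + 5·1 + 3·1 + 6·2 + 9·-1.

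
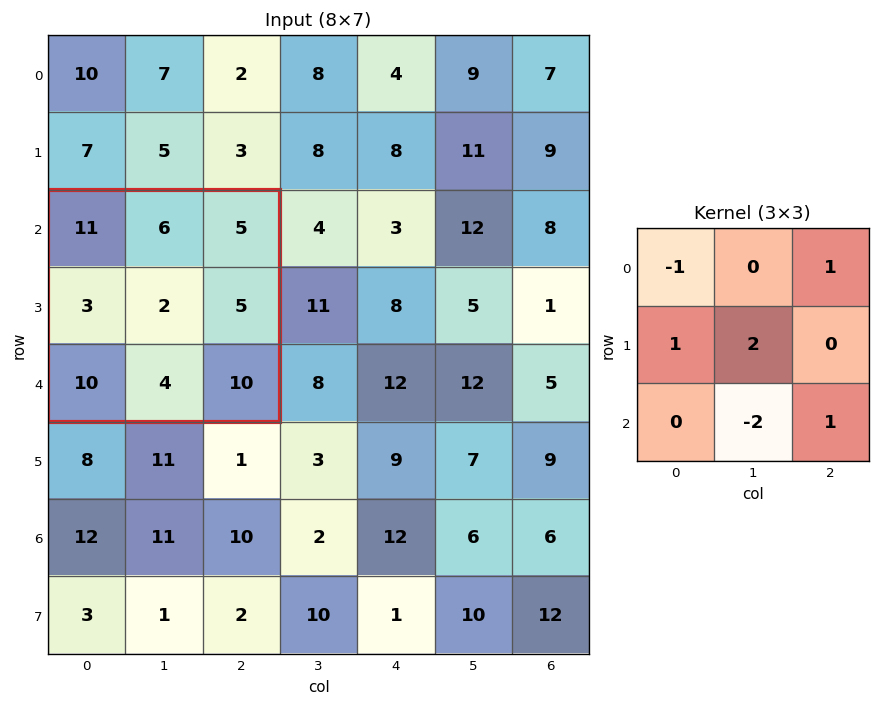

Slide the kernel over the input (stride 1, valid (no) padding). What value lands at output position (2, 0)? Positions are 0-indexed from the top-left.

3

The receptive field on the input at this output position is [11 6 5 / 3 2 5 / 10 4 10]. Elementwise product with the kernel and sum: 11·-1 + 5·1 + 3·1 + 2·2 + 4·-2 + 10·1.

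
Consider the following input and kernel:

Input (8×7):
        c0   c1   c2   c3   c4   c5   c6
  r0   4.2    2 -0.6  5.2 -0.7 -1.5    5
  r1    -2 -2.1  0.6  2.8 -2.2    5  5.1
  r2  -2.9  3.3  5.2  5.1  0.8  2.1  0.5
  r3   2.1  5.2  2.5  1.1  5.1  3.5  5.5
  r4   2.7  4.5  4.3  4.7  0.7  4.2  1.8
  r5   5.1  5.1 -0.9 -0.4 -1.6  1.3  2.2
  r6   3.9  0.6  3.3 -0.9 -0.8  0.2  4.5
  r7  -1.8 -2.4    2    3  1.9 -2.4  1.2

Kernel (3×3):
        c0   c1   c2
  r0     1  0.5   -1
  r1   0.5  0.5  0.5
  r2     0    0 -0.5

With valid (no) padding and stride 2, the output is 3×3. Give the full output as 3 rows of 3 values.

1.45 2.9 -2.75
-3.7 10.95 7.5
3.65 4.9 -0.3

Output[0,0]: The receptive field on the input at this output position is [4.2 2 -0.6 / -2 -2.1 0.6 / -2.9 3.3 5.2]. Elementwise product with the kernel and sum: 4.2·1 + 2·0.5 + -0.6·-1 + -2·0.5 + -2.1·0.5 + 0.6·0.5 + 5.2·-0.5.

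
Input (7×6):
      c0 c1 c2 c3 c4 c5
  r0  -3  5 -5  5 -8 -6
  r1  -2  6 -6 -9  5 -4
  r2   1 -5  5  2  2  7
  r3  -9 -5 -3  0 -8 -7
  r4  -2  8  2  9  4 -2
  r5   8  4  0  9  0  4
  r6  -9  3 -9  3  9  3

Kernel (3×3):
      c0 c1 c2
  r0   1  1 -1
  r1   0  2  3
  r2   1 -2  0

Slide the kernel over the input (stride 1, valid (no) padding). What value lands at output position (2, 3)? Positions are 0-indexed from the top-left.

-39

The receptive field on the input at this output position is [2 2 7 / 0 -8 -7 / 9 4 -2]. Elementwise product with the kernel and sum: 2·1 + 2·1 + 7·-1 + -8·2 + -7·3 + 9·1 + 4·-2.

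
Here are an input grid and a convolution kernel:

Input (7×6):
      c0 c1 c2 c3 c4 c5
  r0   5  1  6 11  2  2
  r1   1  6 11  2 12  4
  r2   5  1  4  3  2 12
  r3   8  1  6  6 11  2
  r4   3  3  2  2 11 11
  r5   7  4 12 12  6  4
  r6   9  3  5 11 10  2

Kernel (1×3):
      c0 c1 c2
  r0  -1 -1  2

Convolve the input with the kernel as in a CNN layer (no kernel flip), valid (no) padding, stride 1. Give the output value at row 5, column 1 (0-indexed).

The receptive field on the input at this output position is [4 12 12]. Elementwise product with the kernel and sum: 4·-1 + 12·-1 + 12·2.

8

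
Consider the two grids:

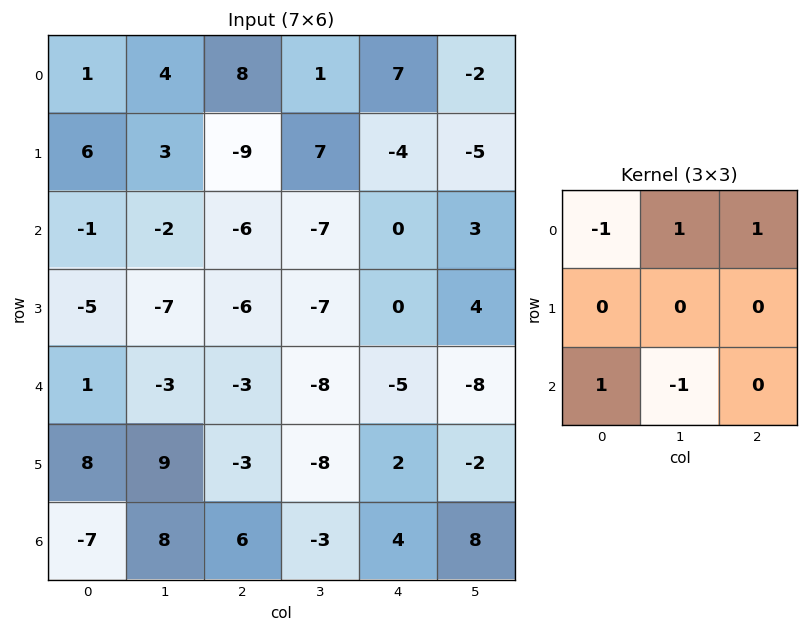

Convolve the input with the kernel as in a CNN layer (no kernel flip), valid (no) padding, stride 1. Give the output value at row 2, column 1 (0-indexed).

The receptive field on the input at this output position is [-2 -6 -7 / -7 -6 -7 / -3 -3 -8]. Elementwise product with the kernel and sum: -2·-1 + -6·1 + -7·1 + -3·1 + -3·-1.

-11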